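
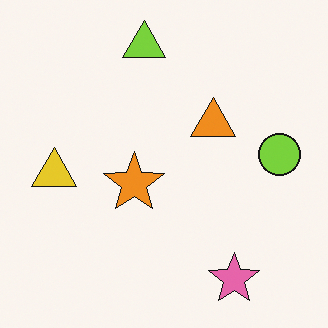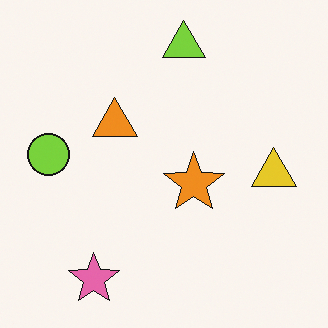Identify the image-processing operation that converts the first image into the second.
The transformation is: flipped horizontally (left ↔ right).

The lime circle is in the right of the first image and the left of the second — shapes on opposite sides of the vertical midline have swapped in a mirror flip.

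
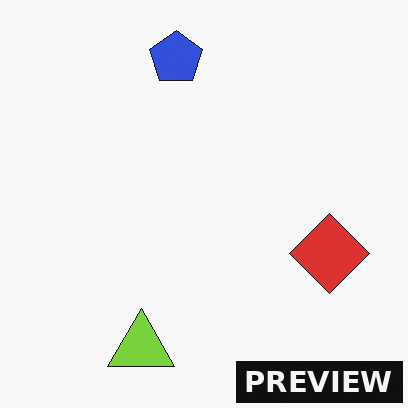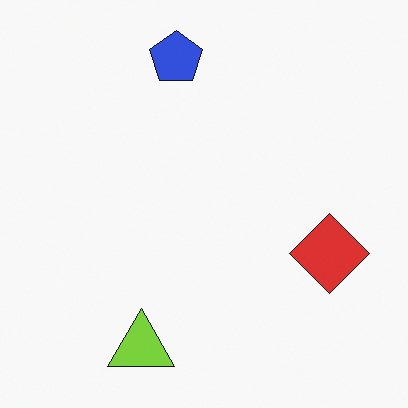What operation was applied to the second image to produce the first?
Watermarked with the text "PREVIEW" in the lower-right corner.

A dark label reading "PREVIEW" appears in the lower-right corner.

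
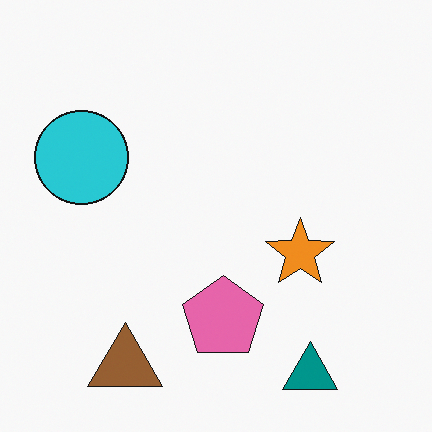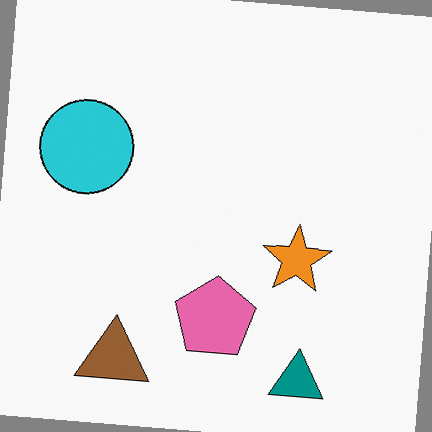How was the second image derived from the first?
This is the original image rotated clockwise by a slight angle.

Every shape is tilted by the same angle and the image corners show triangular fill wedges — a whole-image rotation by a non-right angle.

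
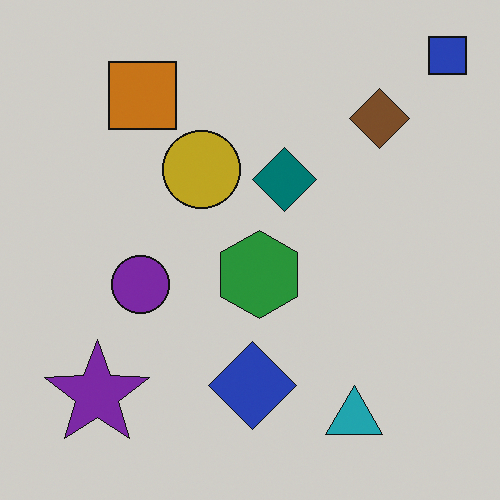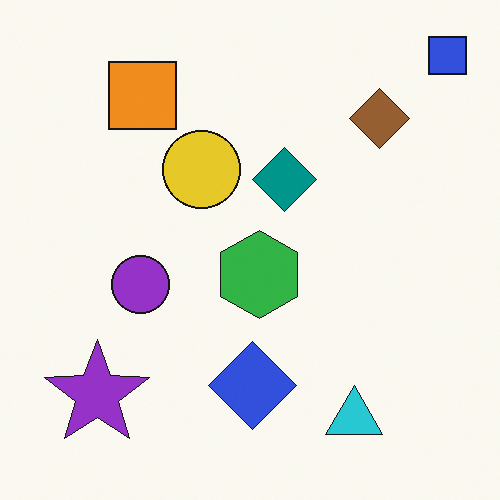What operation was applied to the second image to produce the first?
Darkened a little.

Every pixel — background and shapes alike — is uniformly darkened.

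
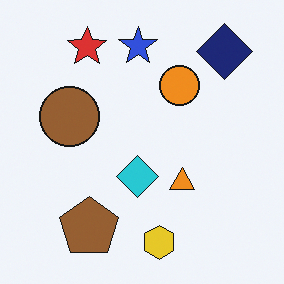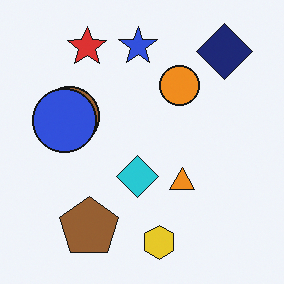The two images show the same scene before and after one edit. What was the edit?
This is the original image overlaid with an additional blue circle.

A blue circle appears in the second image that is absent from the first.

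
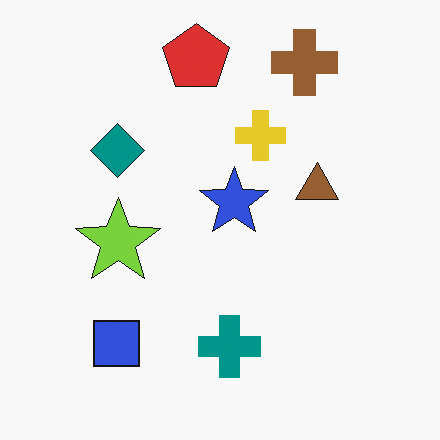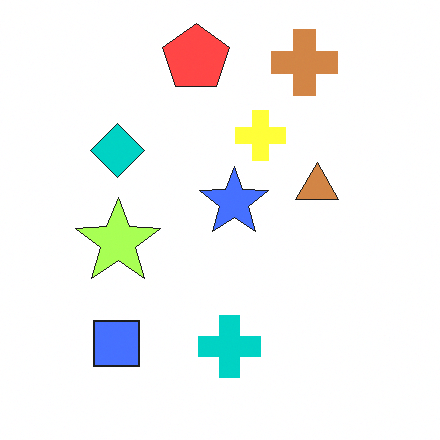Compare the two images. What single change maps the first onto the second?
The transformation is: noticeably brightened.

Every pixel — background and shapes alike — is uniformly brightened.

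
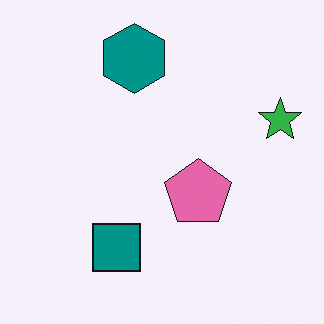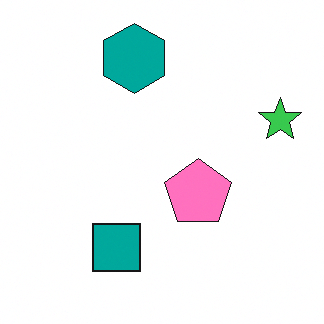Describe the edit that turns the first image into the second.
The transformation is: slightly brightened.

Every pixel — background and shapes alike — is uniformly brightened.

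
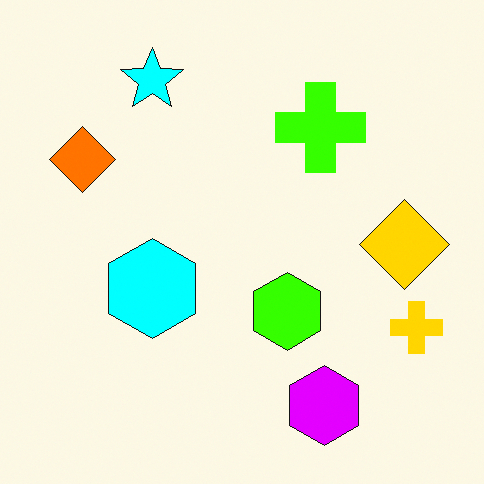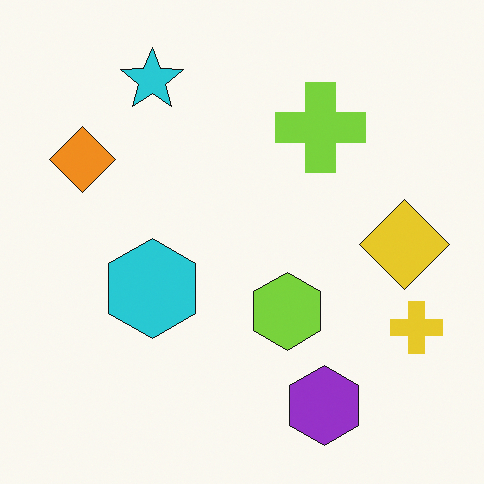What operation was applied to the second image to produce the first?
Made much more vivid (saturation change).

All colors are more vivid — a global saturation change.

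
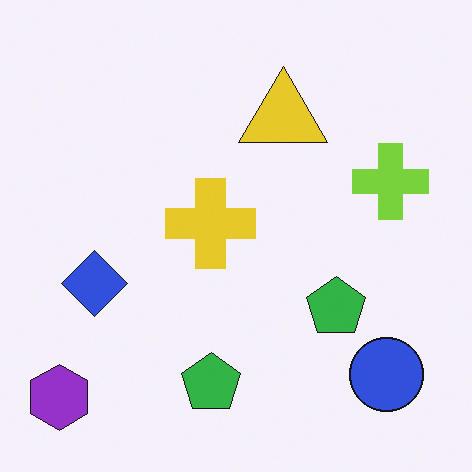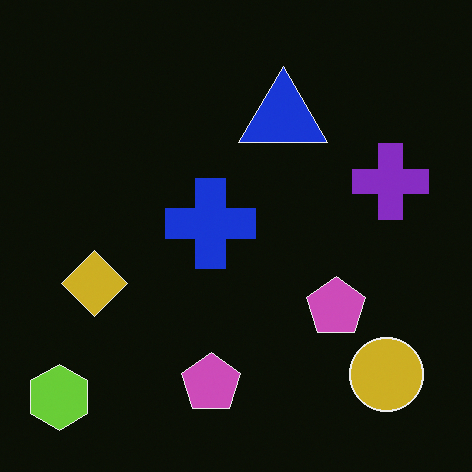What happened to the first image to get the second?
Color-inverted (negative).

The light background has become dark and every shape's color is its complement — a photographic negative.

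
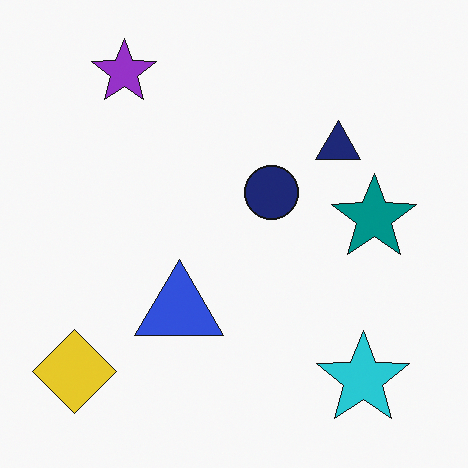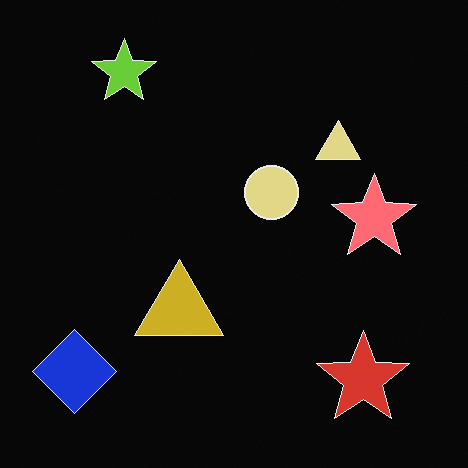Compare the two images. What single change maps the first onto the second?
The image was color-inverted (negative).

The light background has become dark and every shape's color is its complement — a photographic negative.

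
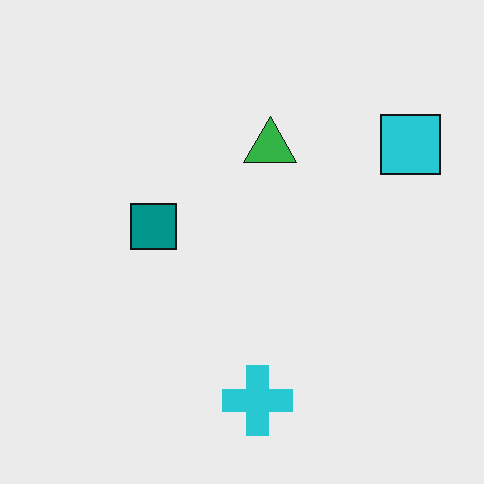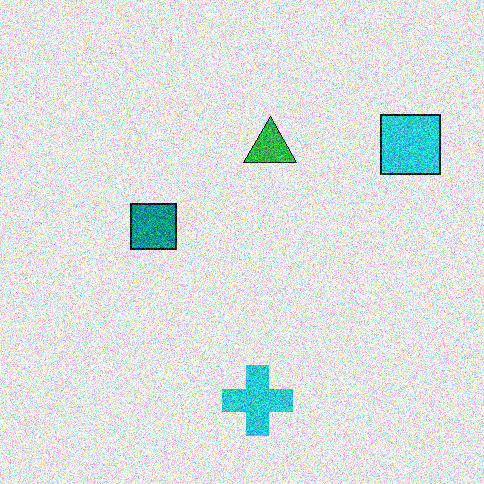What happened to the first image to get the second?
This is the original image degraded with a thick layer of grain.

Random speckle covers the whole image, including the flat background.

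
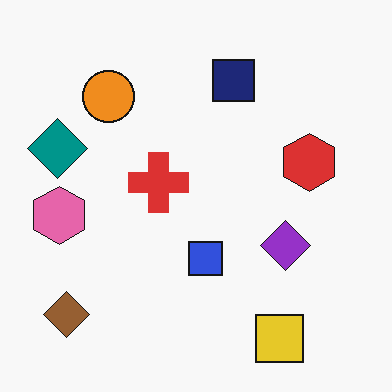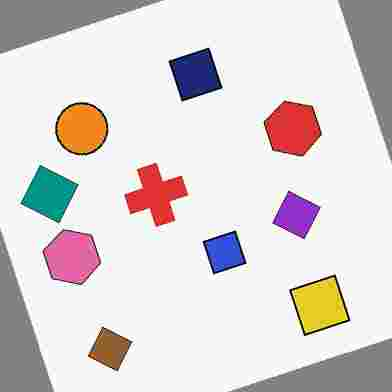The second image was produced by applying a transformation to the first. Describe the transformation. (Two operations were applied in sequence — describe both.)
Rotated counter-clockwise by a moderate amount, then degraded with heavy JPEG compression.

Every shape is tilted by the same angle and the image corners show triangular fill wedges — a whole-image rotation by a non-right angle. Blocky 8×8 compression artifacts appear around shape edges and the flat background shows ringing — characteristic JPEG degradation.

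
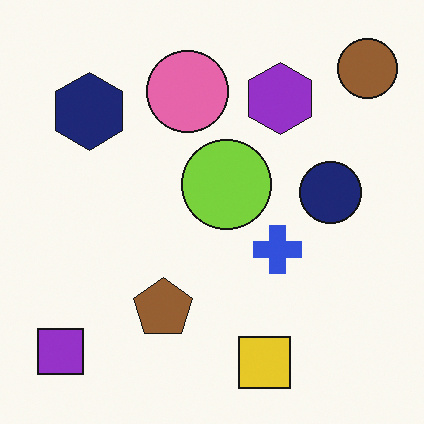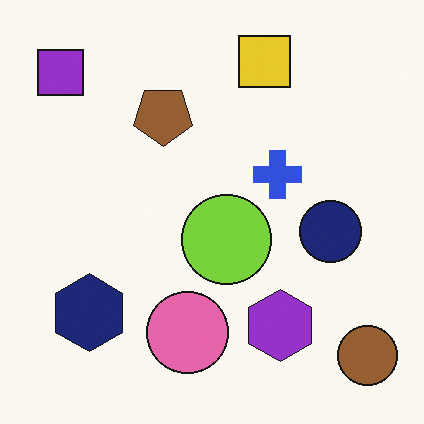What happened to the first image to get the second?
Flipped vertically (top ↔ bottom).

The yellow square is in the bottom of the first image and the top of the second — shapes on opposite sides of the horizontal midline have swapped in a mirror flip.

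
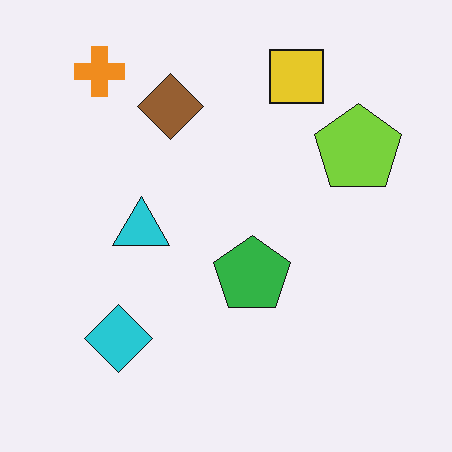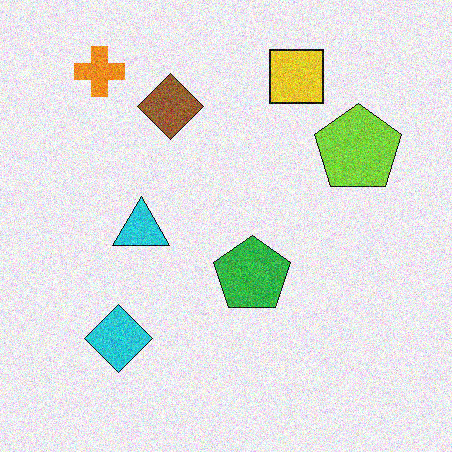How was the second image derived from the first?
Degraded with visible gaussian noise.

Random speckle covers the whole image, including the flat background.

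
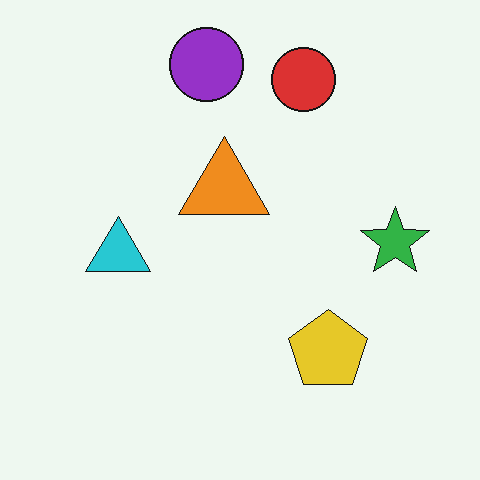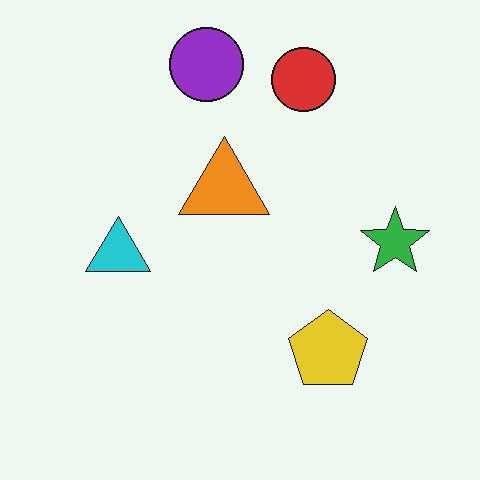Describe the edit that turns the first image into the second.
It was given moderate JPEG compression.

Blocky 8×8 compression artifacts appear around shape edges and the flat background shows ringing — characteristic JPEG degradation.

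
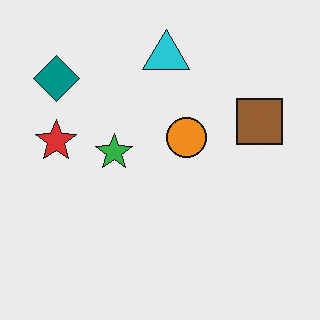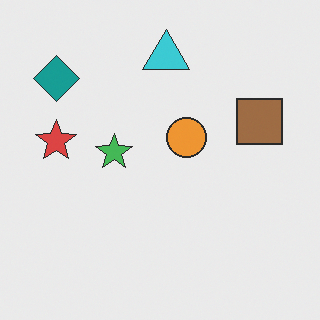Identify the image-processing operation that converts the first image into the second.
Given slightly reduced contrast.

Tones are pushed toward mid-grey across the whole image — a global contrast change.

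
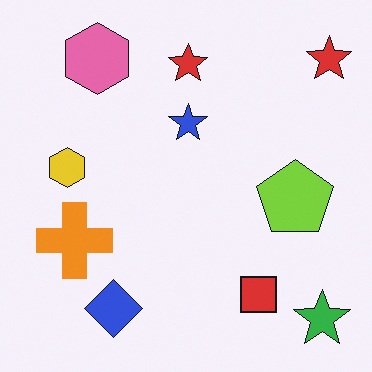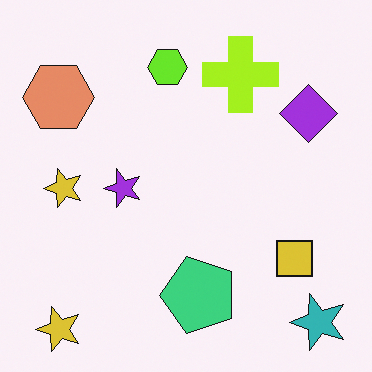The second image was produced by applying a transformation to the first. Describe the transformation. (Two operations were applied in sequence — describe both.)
The transformation is: hue-shifted slightly, then transposed (reflected across the top-left ↔ bottom-right diagonal).

Every shape's color has rotated by the same amount around the hue wheel — a uniform hue shift. Shapes have swapped their row and column positions — what was in the top-right is now in the bottom-left — a diagonal reflection.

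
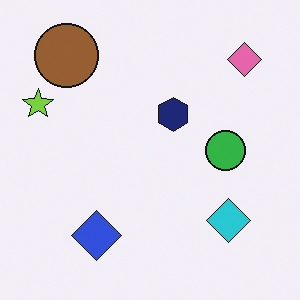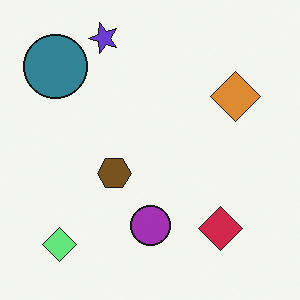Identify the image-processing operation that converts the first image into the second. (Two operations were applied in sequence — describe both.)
It was hue-shifted through roughly half the color wheel, then transposed (reflected across the top-left ↔ bottom-right diagonal).

Every shape's color has rotated by the same amount around the hue wheel — a uniform hue shift. Shapes have swapped their row and column positions — what was in the top-right is now in the bottom-left — a diagonal reflection.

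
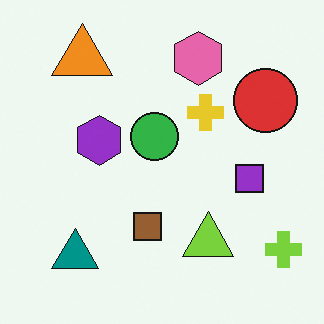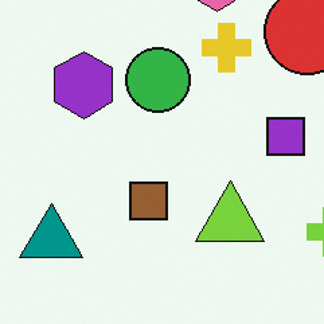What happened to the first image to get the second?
It was cropped slightly and scaled back up.

The visible shapes are larger and the field of view is narrower; shapes near the original edges may be partly or wholly outside the frame — a crop-and-rescale.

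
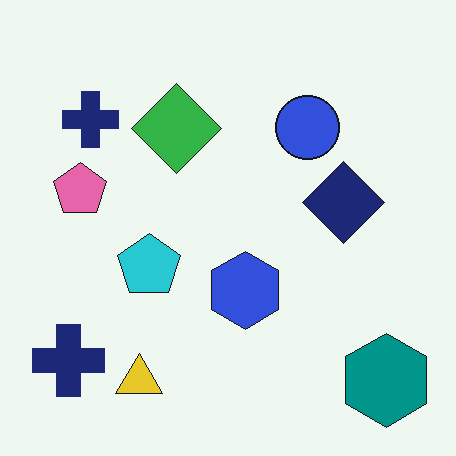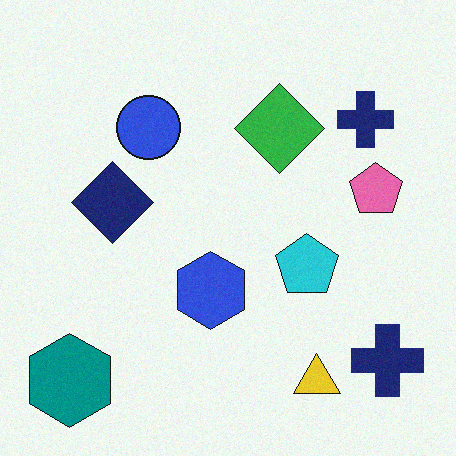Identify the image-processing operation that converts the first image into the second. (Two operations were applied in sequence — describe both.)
The transformation is: flipped horizontally (left ↔ right), then degraded with light additive noise.

The teal hexagon is in the bottom-right of the first image and the bottom-left of the second — shapes on opposite sides of the vertical midline have swapped in a mirror flip. Random speckle covers the whole image, including the flat background.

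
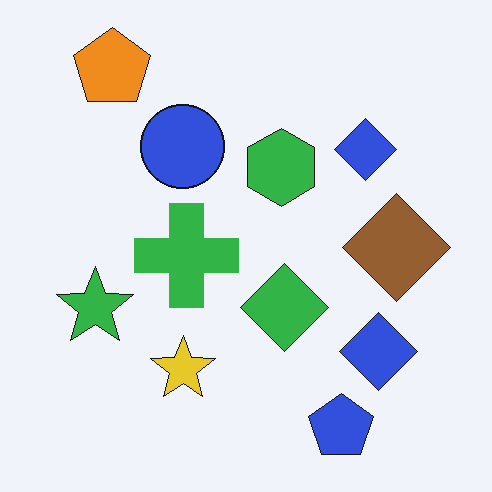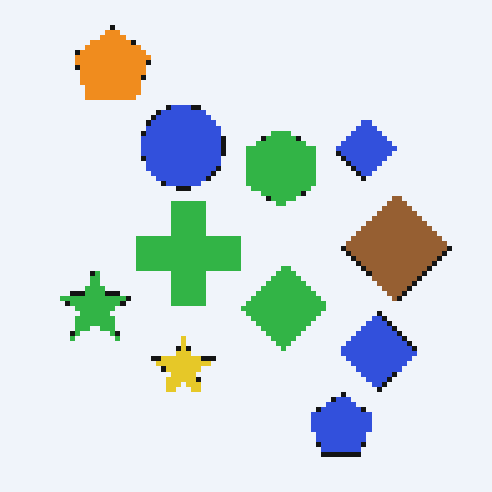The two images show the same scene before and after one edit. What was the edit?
The second image is the first lightly pixelated (a mild mosaic effect).

Shapes are reduced to large square blocks; fine edges and outlines are lost — a downscale-then-upscale (mosaic) effect.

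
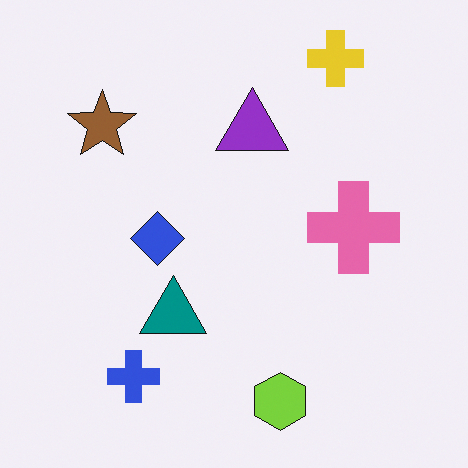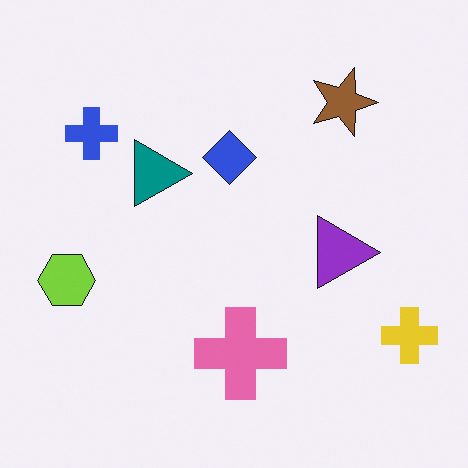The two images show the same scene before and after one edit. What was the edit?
The second image is the first rotated 90° clockwise.

The yellow cross sits in the top-right of the first image and the bottom-right of the second — consistent with a whole-image 90° clockwise rotation.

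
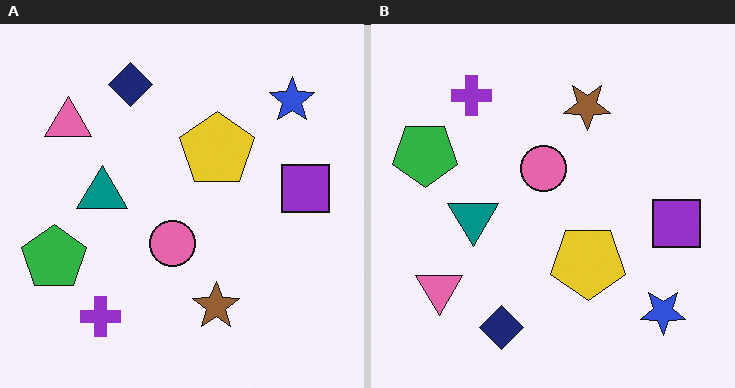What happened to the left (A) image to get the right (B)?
The image was flipped vertically (top ↔ bottom).

The navy diamond is in the top of the left (A) image and the bottom of the right (B) — shapes on opposite sides of the horizontal midline have swapped in a mirror flip.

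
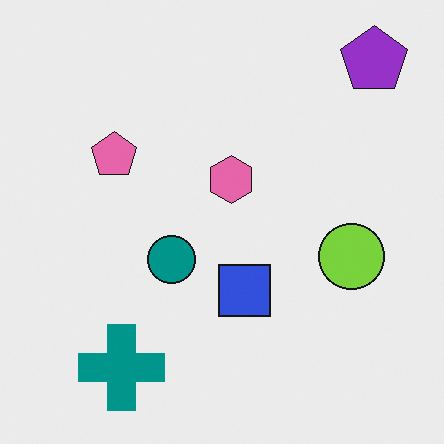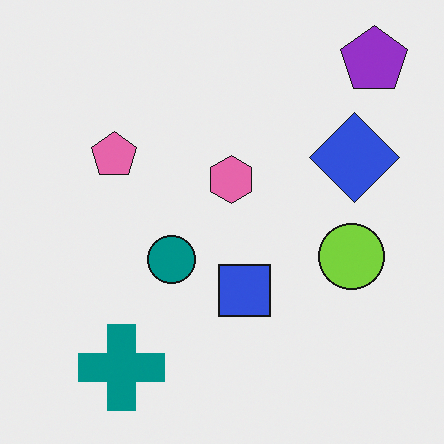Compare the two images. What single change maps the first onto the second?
The image was overlaid with an additional blue diamond.

A blue diamond appears in the second image that is absent from the first.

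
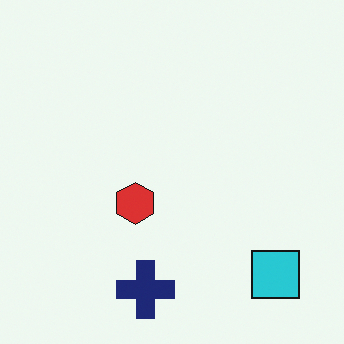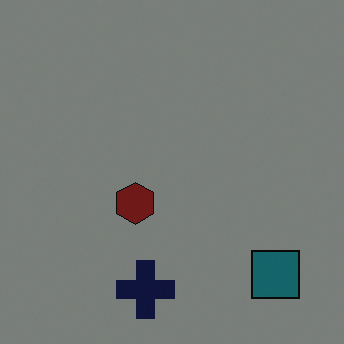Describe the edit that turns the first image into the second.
Noticeably darkened.

Every pixel — background and shapes alike — is uniformly darkened.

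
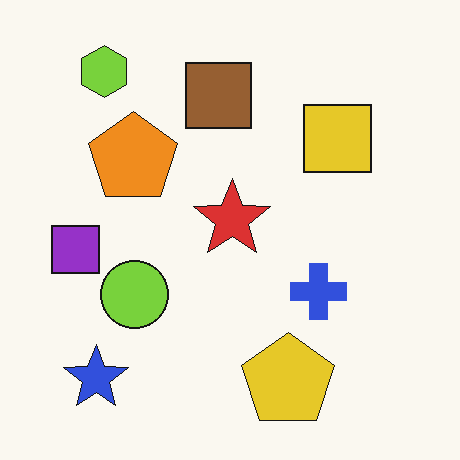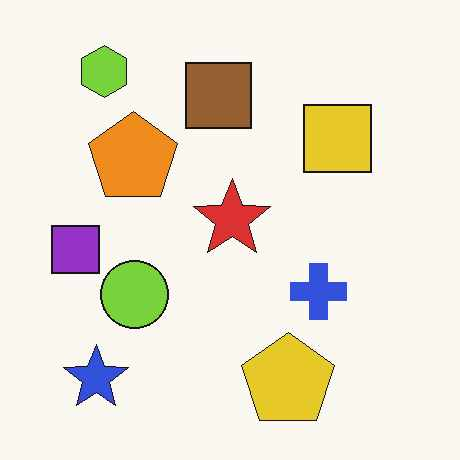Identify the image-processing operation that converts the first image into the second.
It was given moderate JPEG compression.

Blocky 8×8 compression artifacts appear around shape edges and the flat background shows ringing — characteristic JPEG degradation.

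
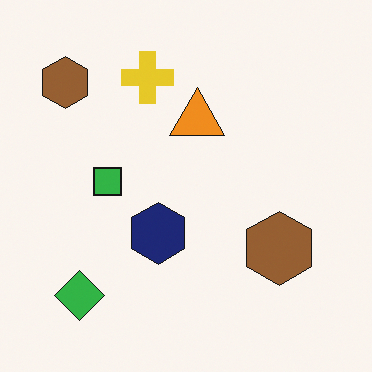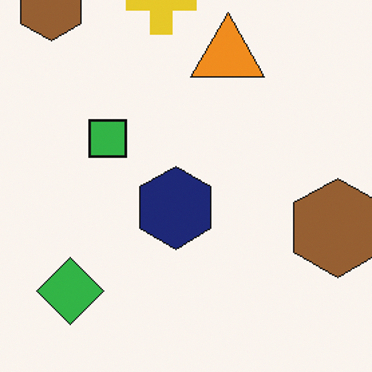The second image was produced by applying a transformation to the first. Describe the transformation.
This is the original image cropped slightly and scaled back up.

The visible shapes are larger and the field of view is narrower; shapes near the original edges may be partly or wholly outside the frame — a crop-and-rescale.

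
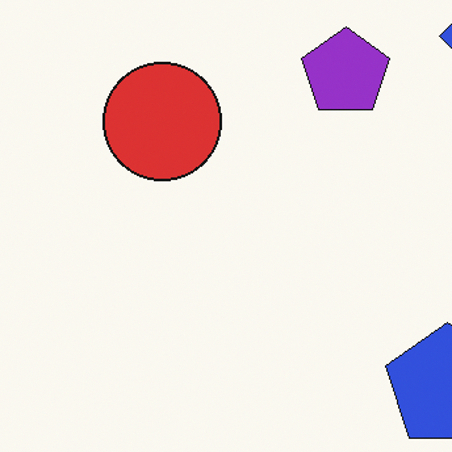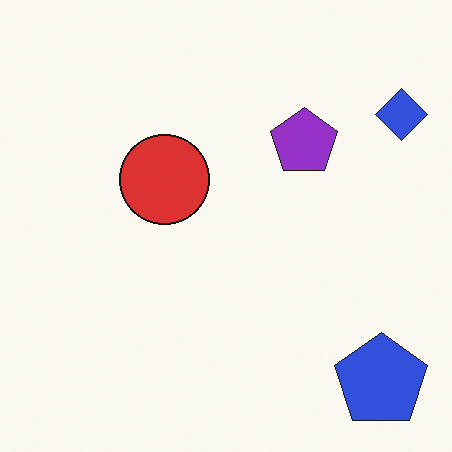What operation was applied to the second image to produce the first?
The image was cropped to a modestly smaller region and rescaled.

The visible shapes are larger and the field of view is narrower; shapes near the original edges may be partly or wholly outside the frame — a crop-and-rescale.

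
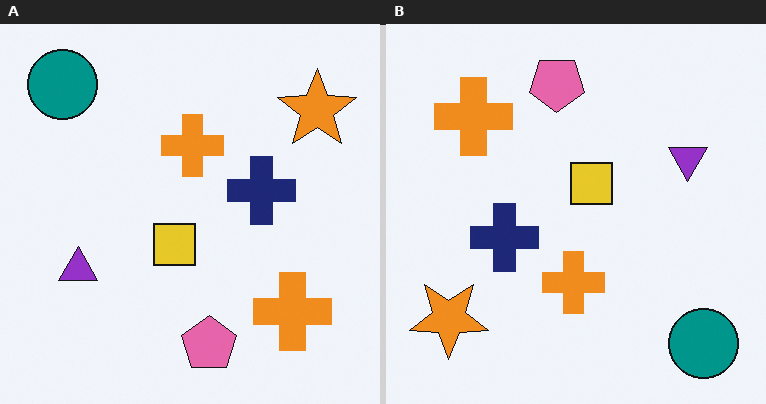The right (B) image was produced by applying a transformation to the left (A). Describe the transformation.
The transformation is: rotated 180°.

The teal circle sits in the top-left of the left (A) image and the bottom-right of the right (B) — consistent with a whole-image 180° rotation.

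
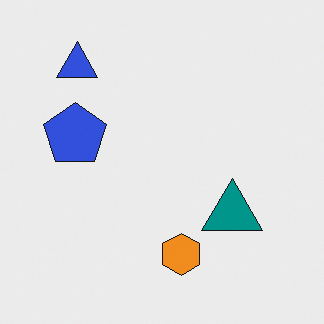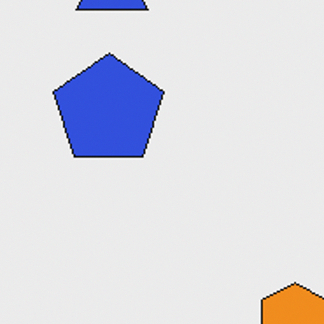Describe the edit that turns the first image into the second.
This is the original image cropped tightly and scaled back up.

The visible shapes are larger and the field of view is narrower; shapes near the original edges may be partly or wholly outside the frame — a crop-and-rescale.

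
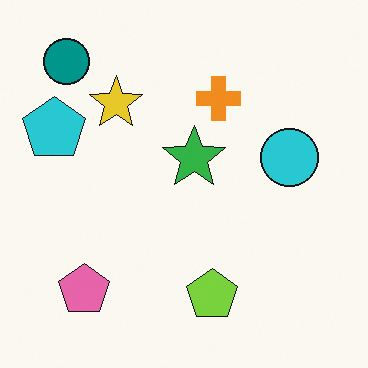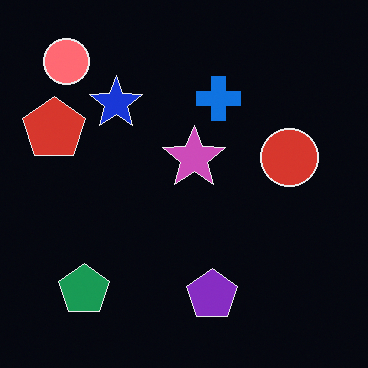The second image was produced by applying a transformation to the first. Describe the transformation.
Color-inverted (negative).

The light background has become dark and every shape's color is its complement — a photographic negative.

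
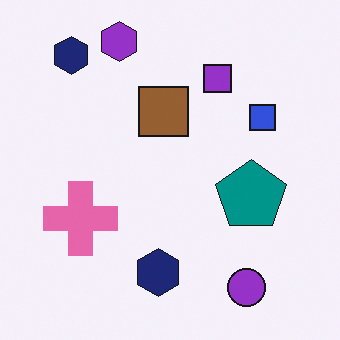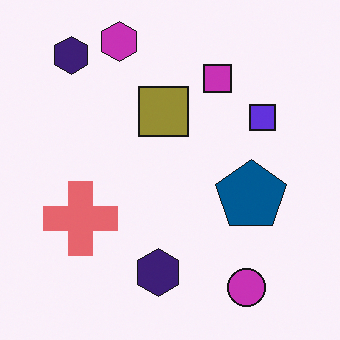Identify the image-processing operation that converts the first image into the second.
The image was hue-shifted slightly.

Every shape's color has rotated by the same amount around the hue wheel — a uniform hue shift.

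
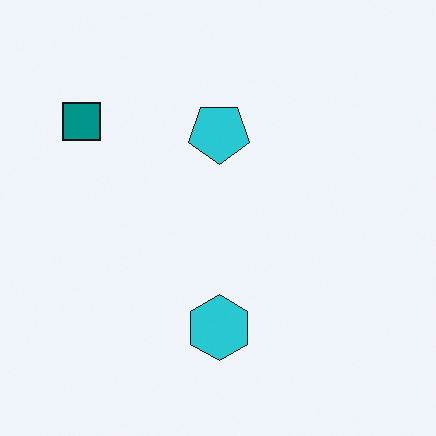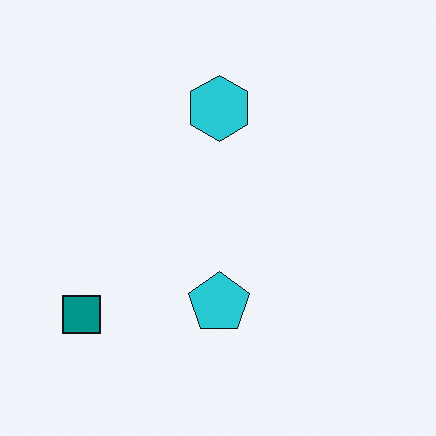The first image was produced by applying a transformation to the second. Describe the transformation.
The image was flipped vertically (top ↔ bottom).

The cyan hexagon is in the top of the second image and the bottom of the first — shapes on opposite sides of the horizontal midline have swapped in a mirror flip.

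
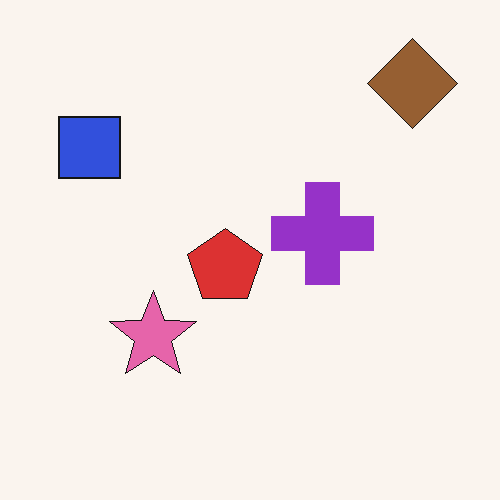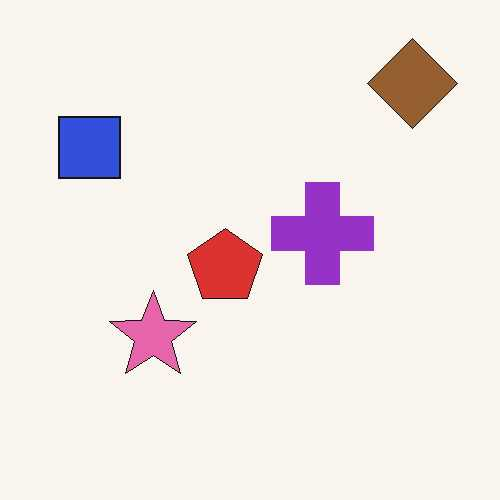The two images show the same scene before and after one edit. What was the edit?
It was JPEG-compressed with visible artifacts.

Blocky 8×8 compression artifacts appear around shape edges and the flat background shows ringing — characteristic JPEG degradation.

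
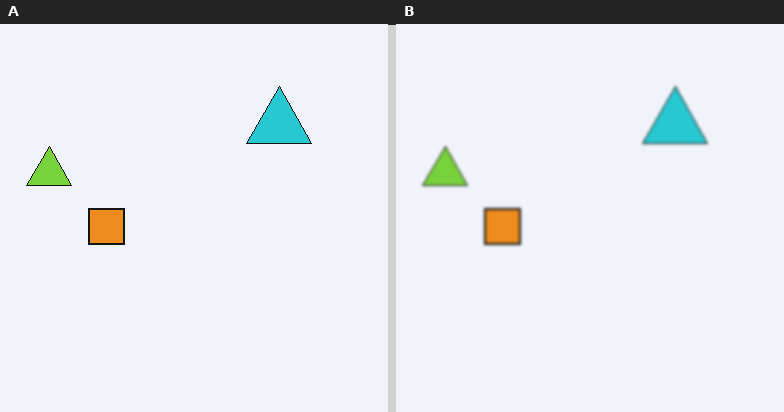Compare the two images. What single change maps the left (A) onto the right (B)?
This is the original image given a subtle gaussian blur.

Shape edges and outlines are uniformly softened across the whole image.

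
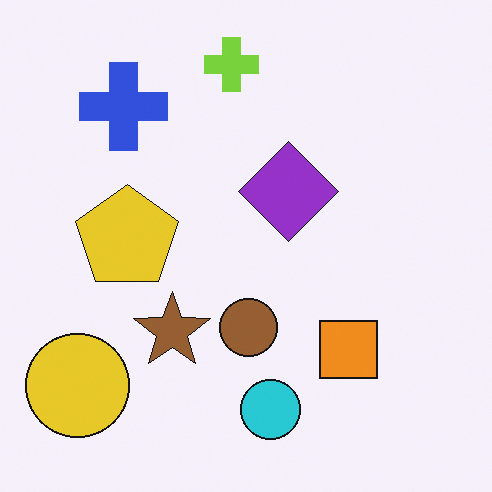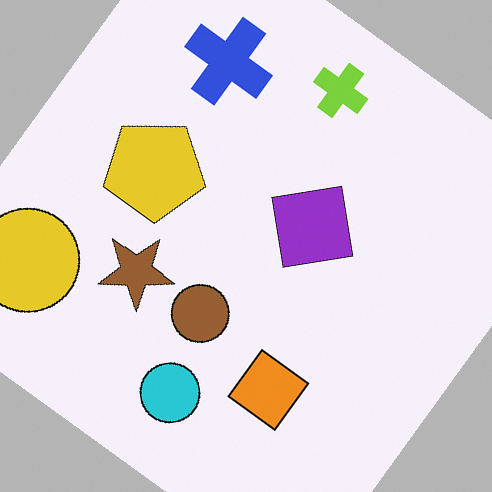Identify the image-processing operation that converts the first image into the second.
The image was rotated clockwise by a large amount — several tens of degrees.

Every shape is tilted by the same angle and the image corners show triangular fill wedges — a whole-image rotation by a non-right angle.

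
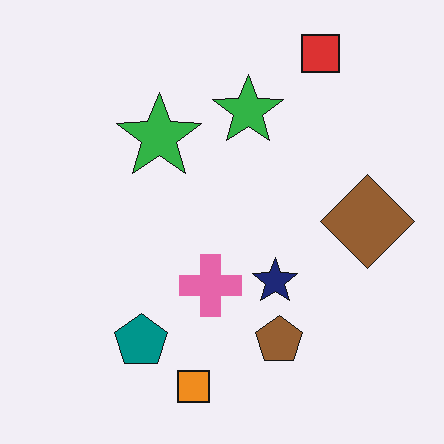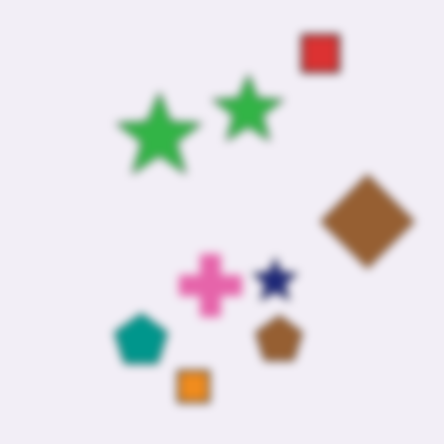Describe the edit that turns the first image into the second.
It was moderately blurred.

Shape edges and outlines are uniformly softened across the whole image.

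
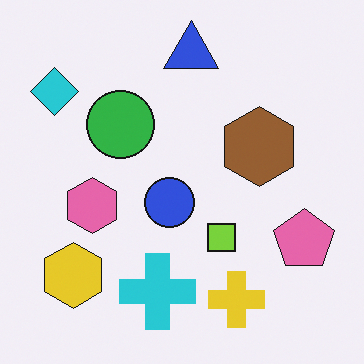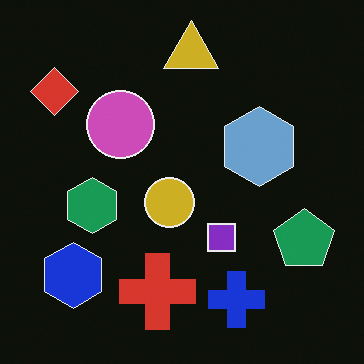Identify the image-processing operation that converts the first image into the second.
The transformation is: color-inverted (negative).

The light background has become dark and every shape's color is its complement — a photographic negative.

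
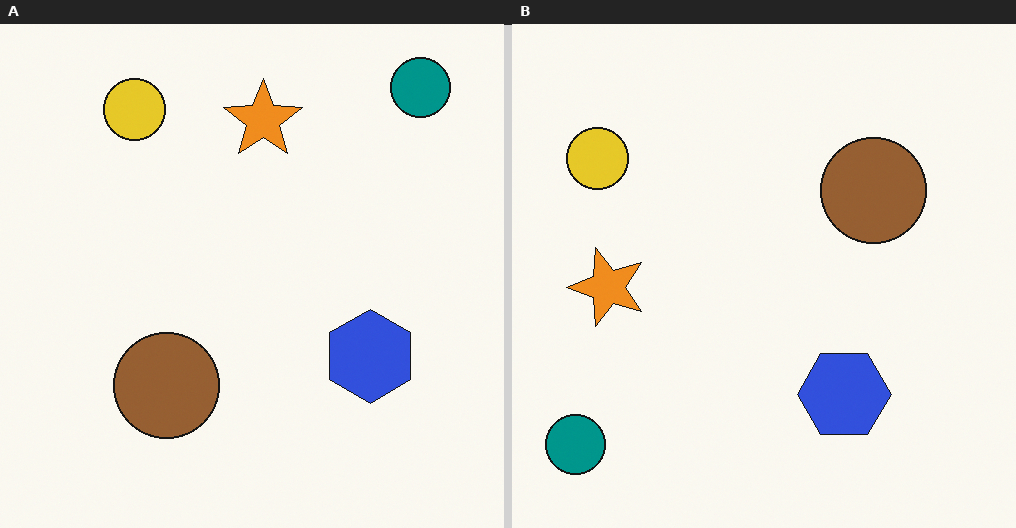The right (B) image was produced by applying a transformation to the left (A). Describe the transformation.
This is the original image transposed (reflected across the top-left ↔ bottom-right diagonal).

Shapes have swapped their row and column positions — what was in the top-right is now in the bottom-left — a diagonal reflection.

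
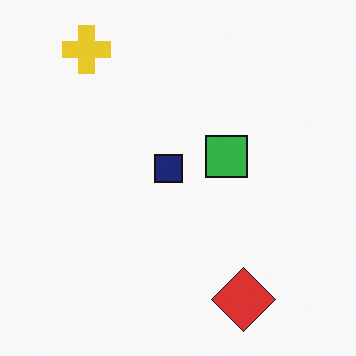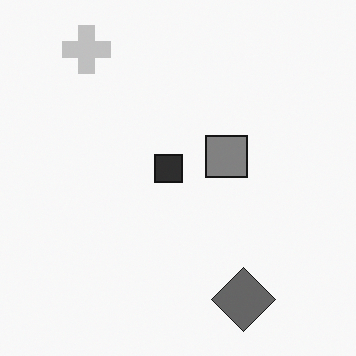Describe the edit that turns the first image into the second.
The second image is the first converted to grayscale.

All color is removed — every shape is now a shade of grey.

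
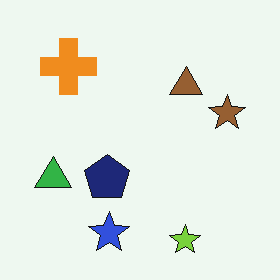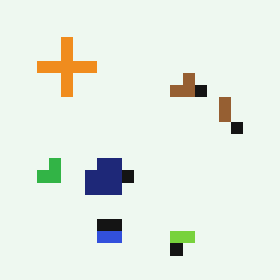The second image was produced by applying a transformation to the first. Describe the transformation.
This is the original image coarsely pixelated.

Shapes are reduced to large square blocks; fine edges and outlines are lost — a downscale-then-upscale (mosaic) effect.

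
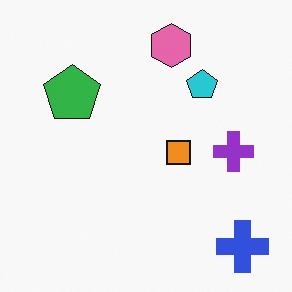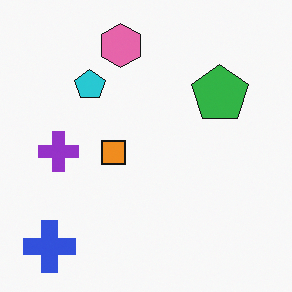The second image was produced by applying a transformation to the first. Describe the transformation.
Flipped horizontally (left ↔ right).

The blue cross is in the bottom-right of the first image and the bottom-left of the second — shapes on opposite sides of the vertical midline have swapped in a mirror flip.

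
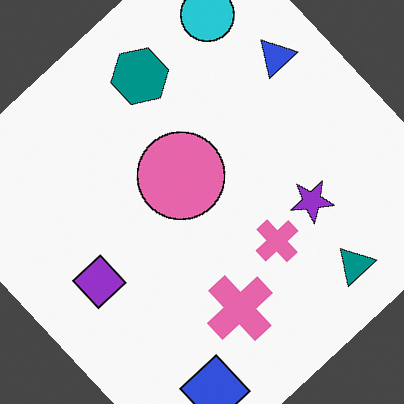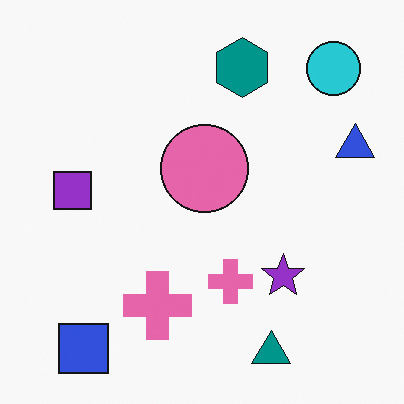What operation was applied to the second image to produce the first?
This is the original image rotated counter-clockwise by a large amount — several tens of degrees.

Every shape is tilted by the same angle and the image corners show triangular fill wedges — a whole-image rotation by a non-right angle.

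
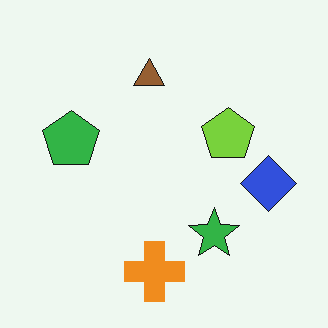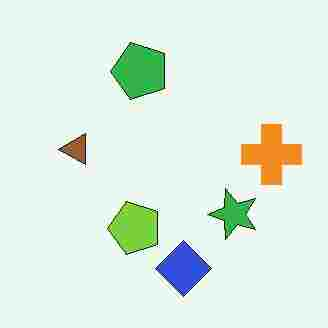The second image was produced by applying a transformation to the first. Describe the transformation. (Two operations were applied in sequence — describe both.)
The second image is the first transposed (reflected across the top-left ↔ bottom-right diagonal), then degraded with heavy JPEG compression.

Shapes have swapped their row and column positions — what was in the top-right is now in the bottom-left — a diagonal reflection. Blocky 8×8 compression artifacts appear around shape edges and the flat background shows ringing — characteristic JPEG degradation.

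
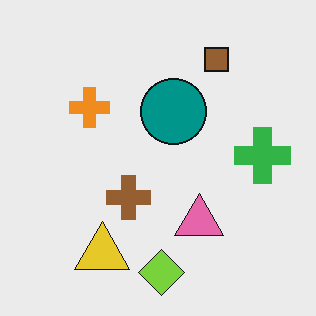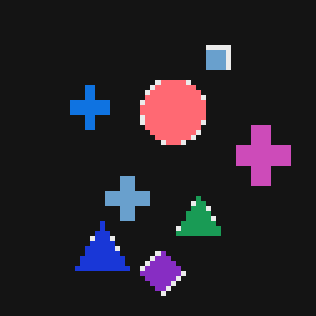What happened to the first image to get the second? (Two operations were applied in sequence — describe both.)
This is the original image lightly pixelated (a mild mosaic effect), then color-inverted (negative).

Shapes are reduced to large square blocks; fine edges and outlines are lost — a downscale-then-upscale (mosaic) effect. The light background has become dark and every shape's color is its complement — a photographic negative.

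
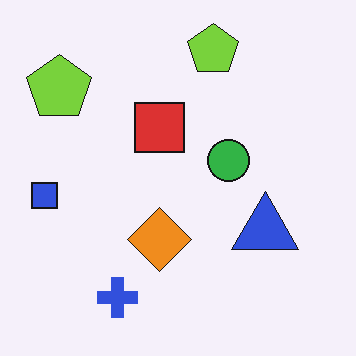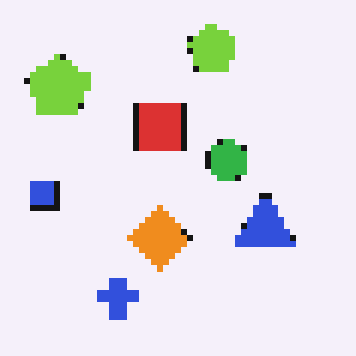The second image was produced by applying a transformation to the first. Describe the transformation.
This is the original image moderately pixelated.

Shapes are reduced to large square blocks; fine edges and outlines are lost — a downscale-then-upscale (mosaic) effect.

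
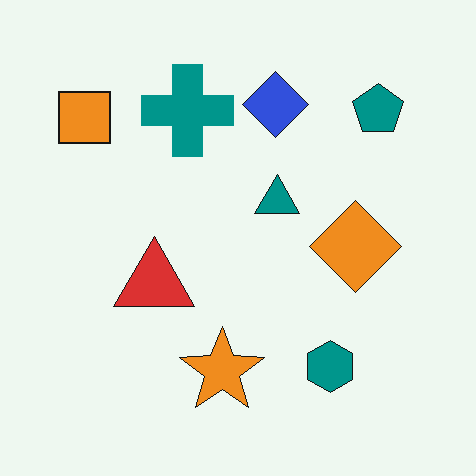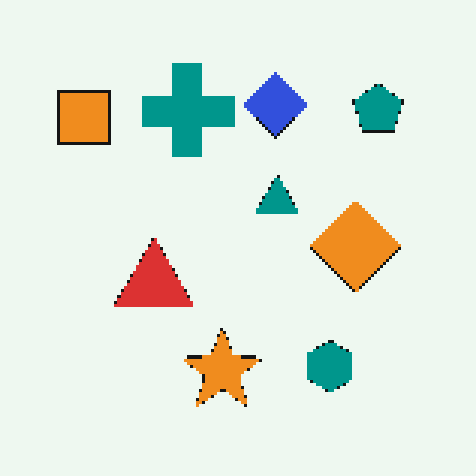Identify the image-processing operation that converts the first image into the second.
It was lightly pixelated (a mild mosaic effect).

Shapes are reduced to large square blocks; fine edges and outlines are lost — a downscale-then-upscale (mosaic) effect.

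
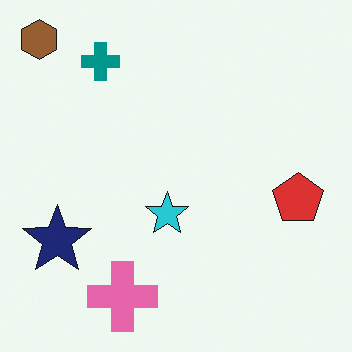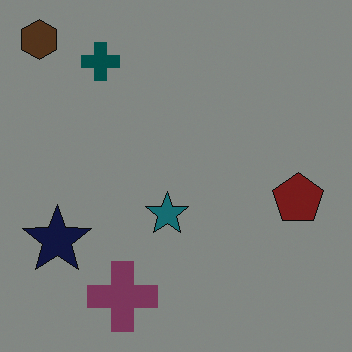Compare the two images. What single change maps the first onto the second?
This is the original image darkened a lot.

Every pixel — background and shapes alike — is uniformly darkened.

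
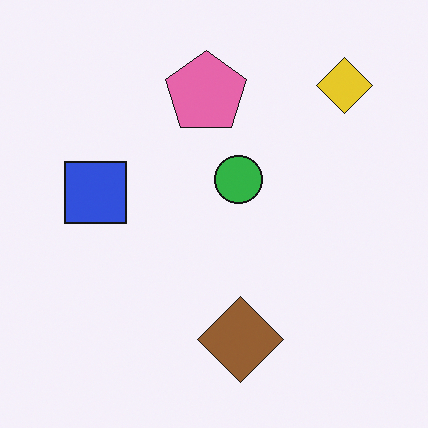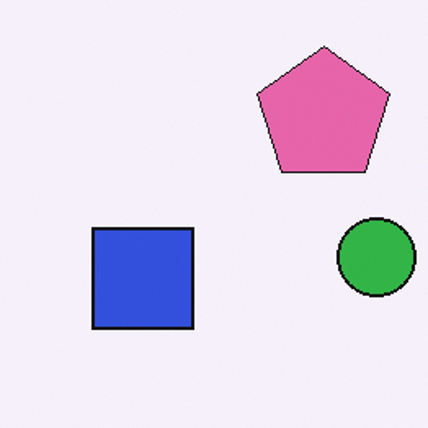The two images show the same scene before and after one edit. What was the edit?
This is the original image cropped to a noticeably smaller region and rescaled.

The visible shapes are larger and the field of view is narrower; shapes near the original edges may be partly or wholly outside the frame — a crop-and-rescale.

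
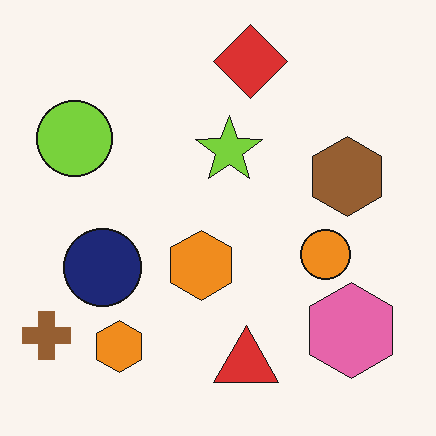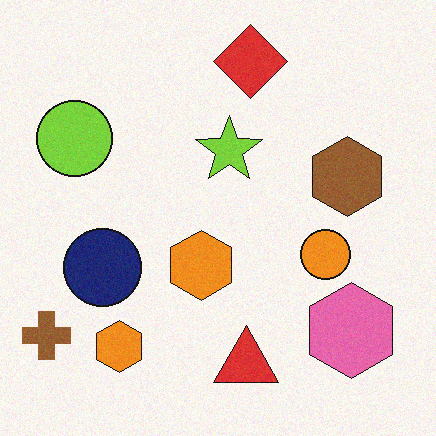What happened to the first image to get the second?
It was degraded with a light layer of grain.

Random speckle covers the whole image, including the flat background.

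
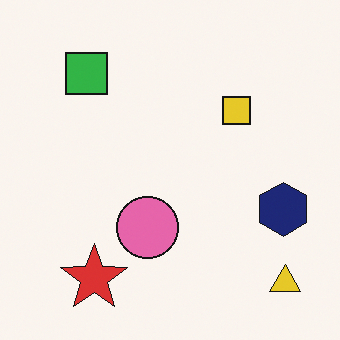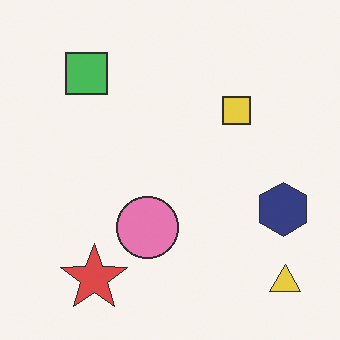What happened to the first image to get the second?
The image was given slightly reduced contrast.

Tones are pushed toward mid-grey across the whole image — a global contrast change.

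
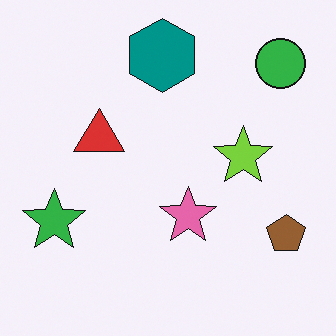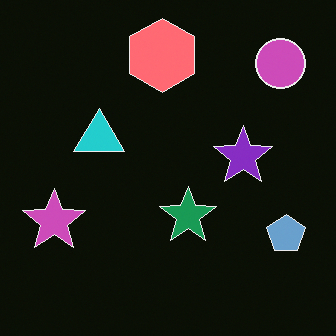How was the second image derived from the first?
The second image is the first color-inverted (negative).

The light background has become dark and every shape's color is its complement — a photographic negative.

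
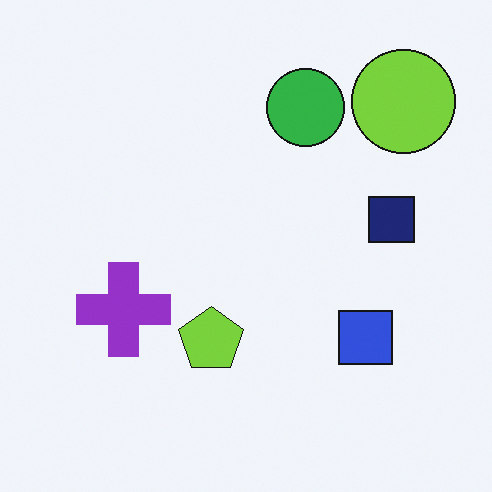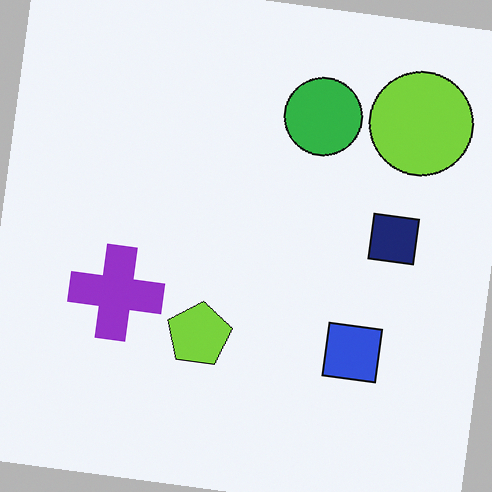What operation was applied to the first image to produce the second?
The second image is the first rotated clockwise by a slight angle.

Every shape is tilted by the same angle and the image corners show triangular fill wedges — a whole-image rotation by a non-right angle.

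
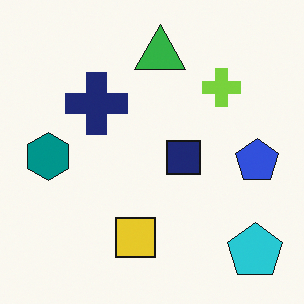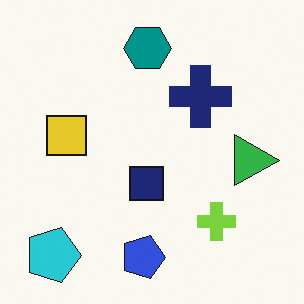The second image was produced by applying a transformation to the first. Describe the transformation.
This is the original image rotated 90° clockwise.

The cyan pentagon sits in the bottom-right of the first image and the bottom-left of the second — consistent with a whole-image 90° clockwise rotation.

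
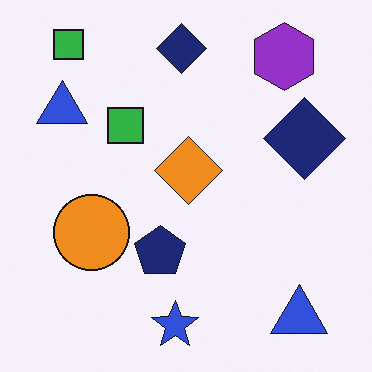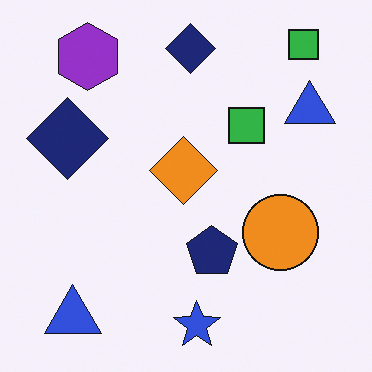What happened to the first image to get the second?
Flipped horizontally (left ↔ right).

The purple hexagon is in the top-right of the first image and the top-left of the second — shapes on opposite sides of the vertical midline have swapped in a mirror flip.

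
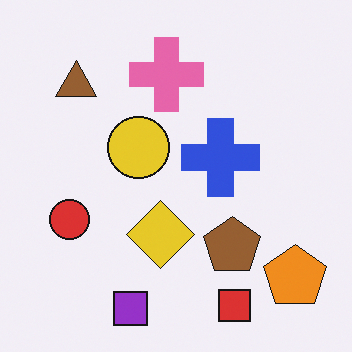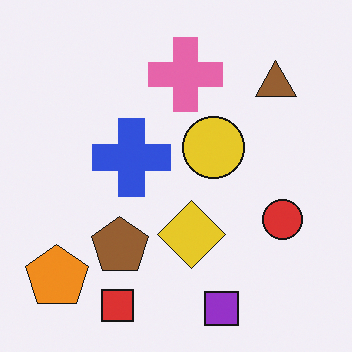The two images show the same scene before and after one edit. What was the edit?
Flipped horizontally (left ↔ right).

The orange pentagon is in the bottom-right of the first image and the bottom-left of the second — shapes on opposite sides of the vertical midline have swapped in a mirror flip.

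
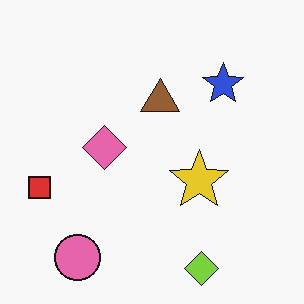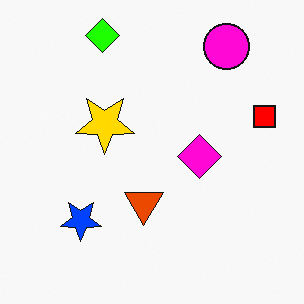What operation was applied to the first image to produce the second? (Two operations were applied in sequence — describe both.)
Rotated 180°, then heavily oversaturated.

The pink circle sits in the bottom-left of the first image and the top-right of the second — consistent with a whole-image 180° rotation. All colors are more vivid — a global saturation change.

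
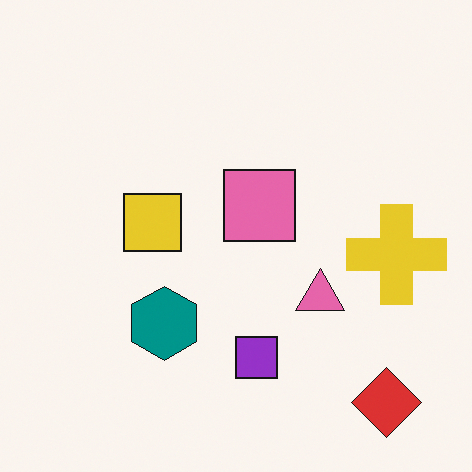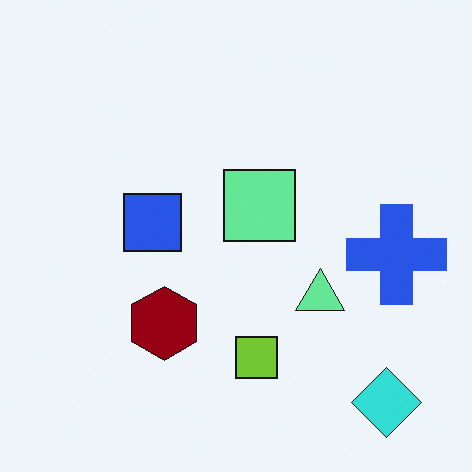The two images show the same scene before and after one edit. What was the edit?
Hue-shifted through roughly half the color wheel.

Every shape's color has rotated by the same amount around the hue wheel — a uniform hue shift.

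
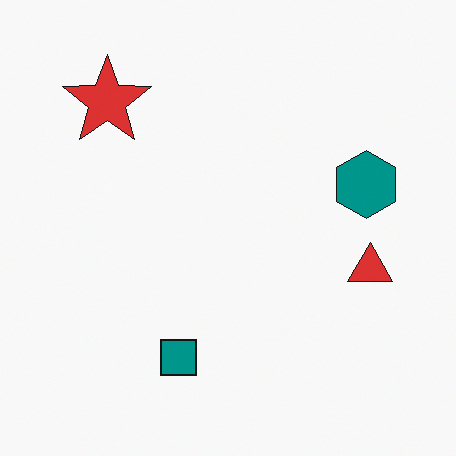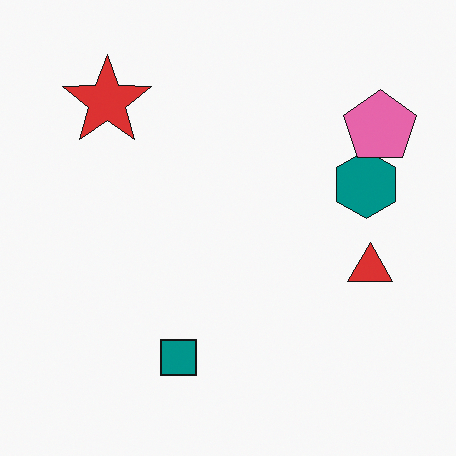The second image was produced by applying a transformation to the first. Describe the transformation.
This is the original image overlaid with an additional pink pentagon.

A pink pentagon appears in the second image that is absent from the first.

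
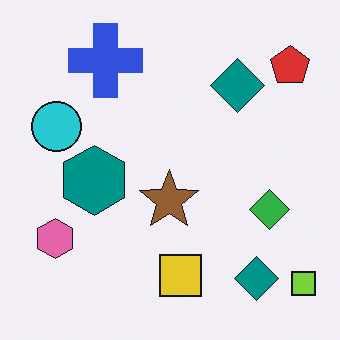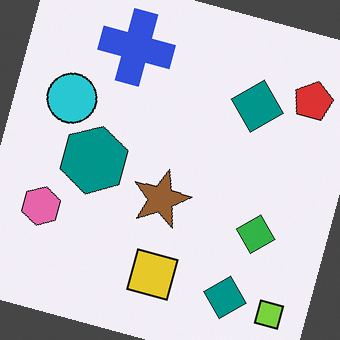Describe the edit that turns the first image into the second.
Rotated clockwise by a moderate amount.

Every shape is tilted by the same angle and the image corners show triangular fill wedges — a whole-image rotation by a non-right angle.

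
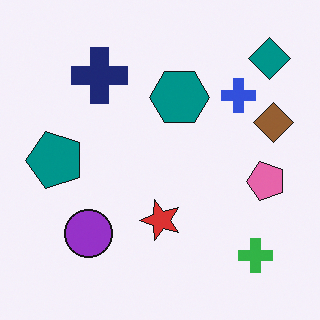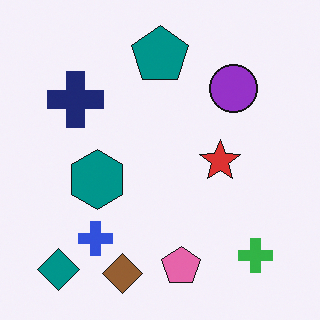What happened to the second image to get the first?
Transposed (reflected across the top-left ↔ bottom-right diagonal).

Shapes have swapped their row and column positions — what was in the top-right is now in the bottom-left — a diagonal reflection.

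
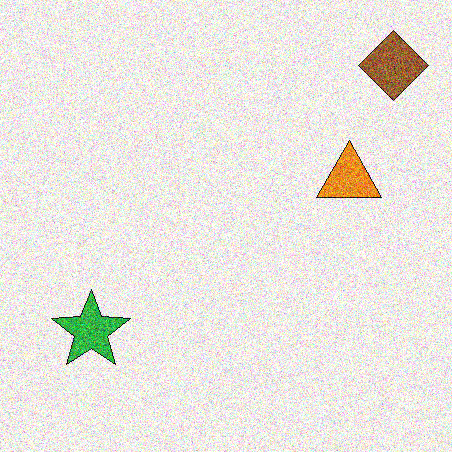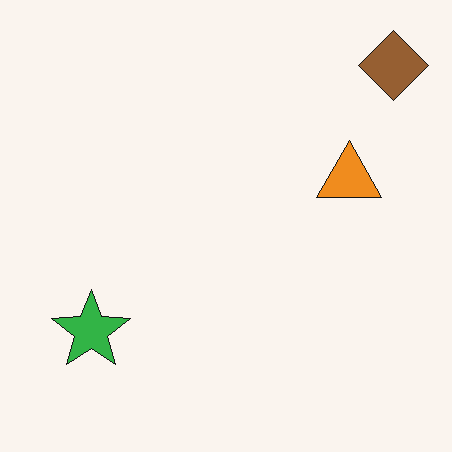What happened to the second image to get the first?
It was degraded with strong gaussian noise.

Random speckle covers the whole image, including the flat background.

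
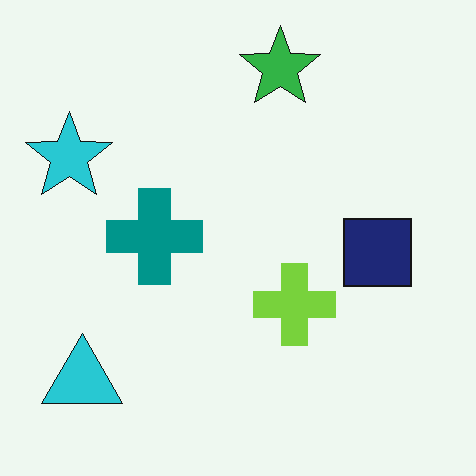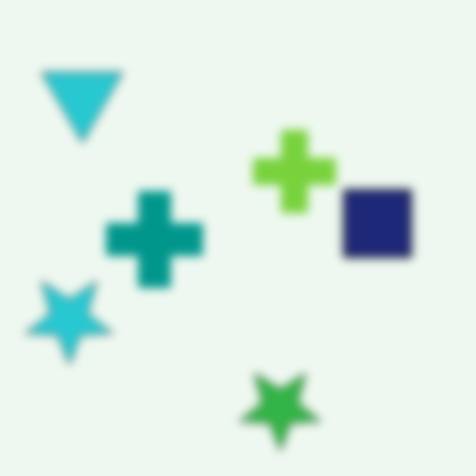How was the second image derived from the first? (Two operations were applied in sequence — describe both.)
It was flipped vertically (top ↔ bottom), then noticeably gaussian-blurred.

The green star is in the top of the first image and the bottom of the second — shapes on opposite sides of the horizontal midline have swapped in a mirror flip. Shape edges and outlines are uniformly softened across the whole image.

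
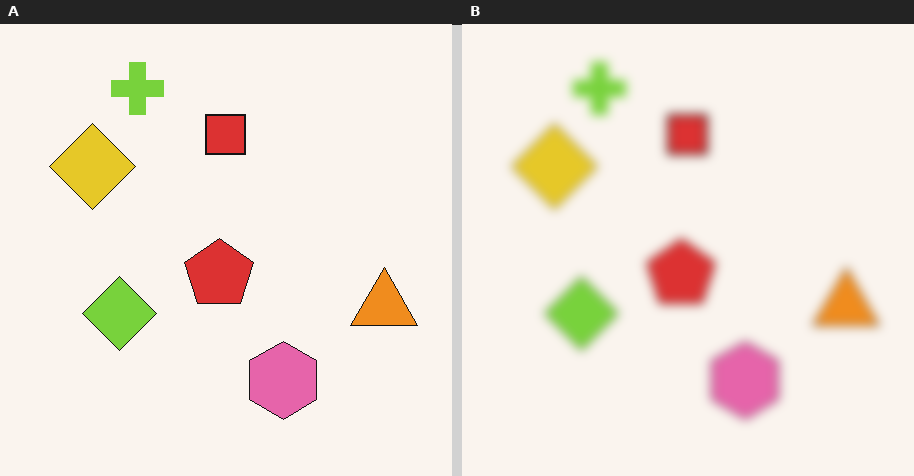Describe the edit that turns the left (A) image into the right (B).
The transformation is: heavily blurred.

Shape edges and outlines are uniformly softened across the whole image.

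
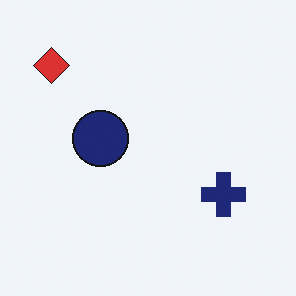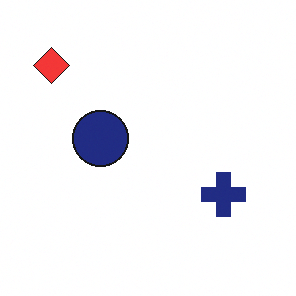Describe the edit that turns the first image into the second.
It was slightly brightened.

Every pixel — background and shapes alike — is uniformly brightened.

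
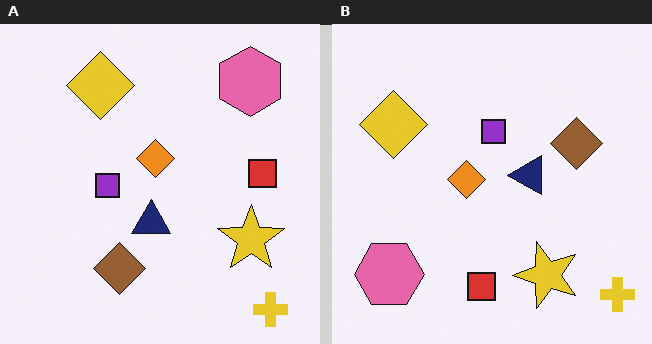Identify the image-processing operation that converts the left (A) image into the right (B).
The right (B) image is the left (A) transposed (reflected across the top-left ↔ bottom-right diagonal).

Shapes have swapped their row and column positions — what was in the top-right is now in the bottom-left — a diagonal reflection.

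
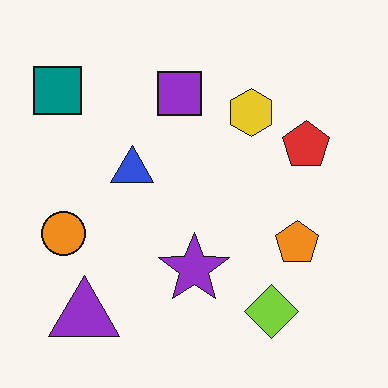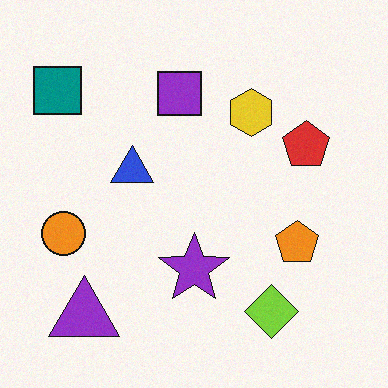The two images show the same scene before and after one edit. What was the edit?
This is the original image degraded with subtle gaussian noise.

Random speckle covers the whole image, including the flat background.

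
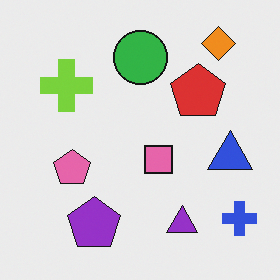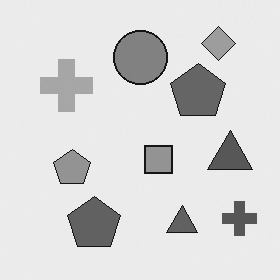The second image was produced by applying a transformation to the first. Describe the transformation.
This is the original image converted to grayscale.

All color is removed — every shape is now a shade of grey.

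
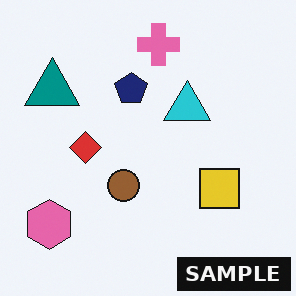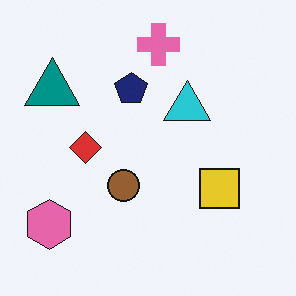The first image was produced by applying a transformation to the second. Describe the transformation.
It was watermarked with the text "SAMPLE" in the lower-right corner.

A dark label reading "SAMPLE" appears in the lower-right corner.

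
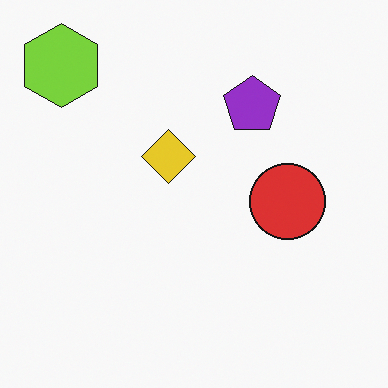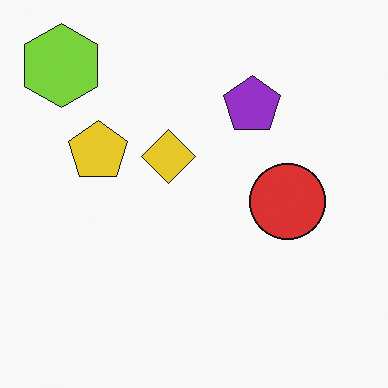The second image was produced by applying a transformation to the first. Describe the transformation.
The image was overlaid with an additional yellow pentagon.

A yellow pentagon appears in the second image that is absent from the first.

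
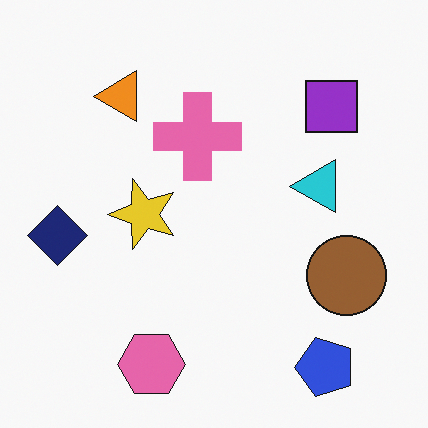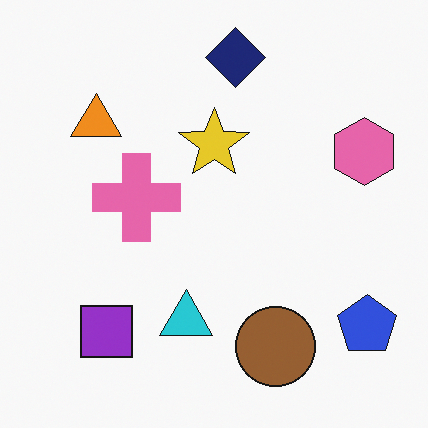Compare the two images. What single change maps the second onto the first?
It was transposed (reflected across the top-left ↔ bottom-right diagonal).

Shapes have swapped their row and column positions — what was in the top-right is now in the bottom-left — a diagonal reflection.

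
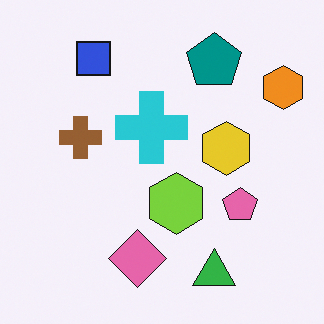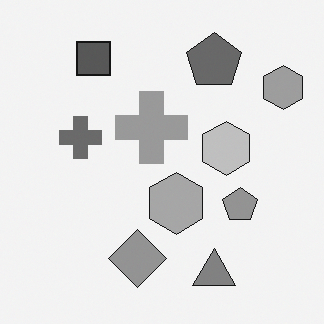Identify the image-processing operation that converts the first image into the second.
It was converted to grayscale.

All color is removed — every shape is now a shade of grey.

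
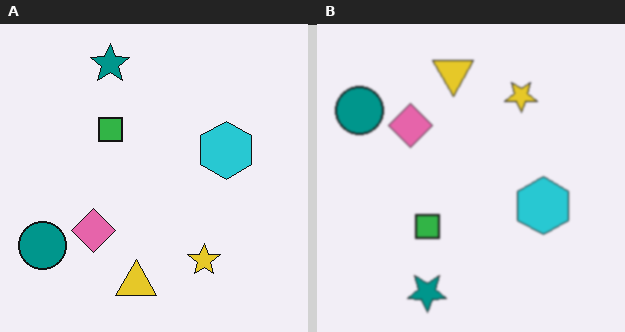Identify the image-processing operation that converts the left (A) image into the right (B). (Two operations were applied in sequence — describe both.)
This is the original image slightly softened, then flipped vertically (top ↔ bottom).

Shape edges and outlines are uniformly softened across the whole image. The teal star is in the top of the left (A) image and the bottom of the right (B) — shapes on opposite sides of the horizontal midline have swapped in a mirror flip.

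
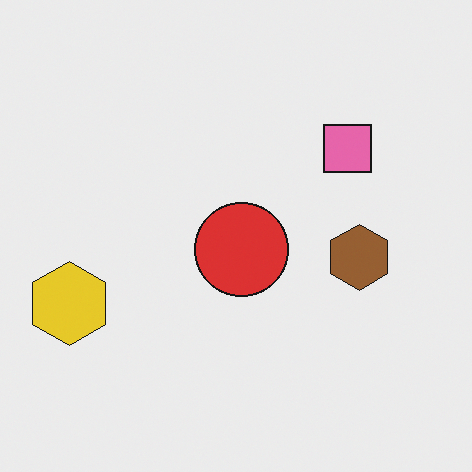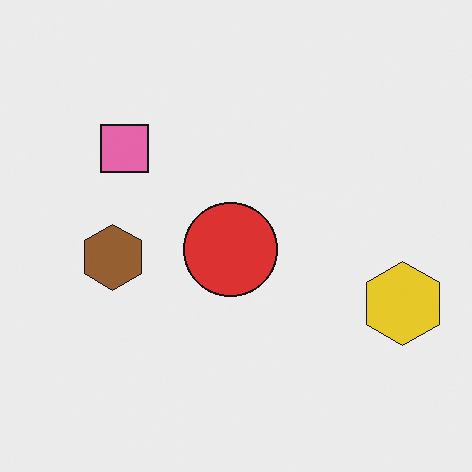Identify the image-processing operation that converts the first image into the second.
This is the original image flipped horizontally (left ↔ right).

The yellow hexagon is in the left of the first image and the right of the second — shapes on opposite sides of the vertical midline have swapped in a mirror flip.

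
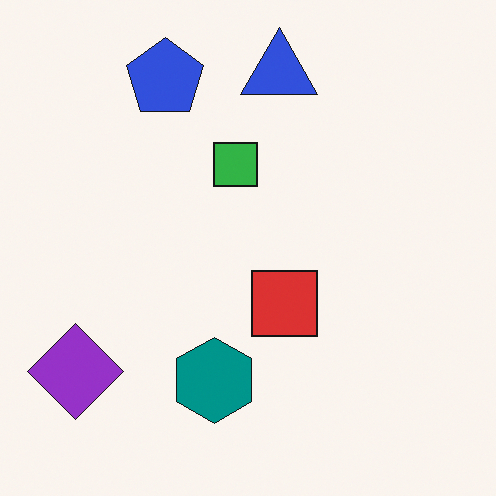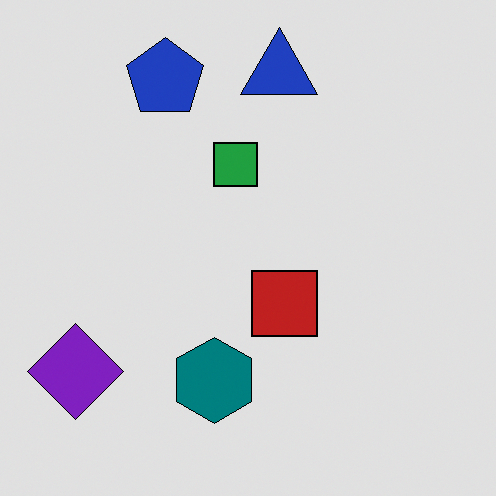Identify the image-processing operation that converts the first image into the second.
This is the original image moderately posterized.

Each flat color has snapped to a coarser quantized level — most visibly, the near-white background has dropped to a flat grey.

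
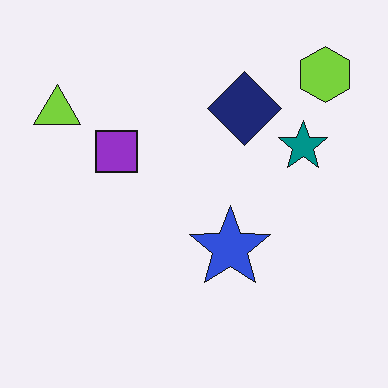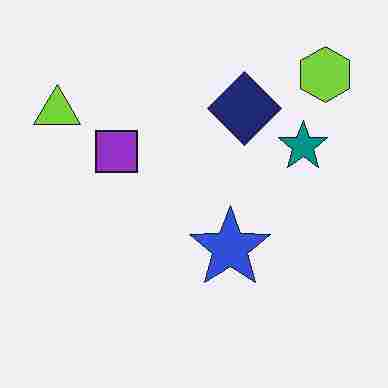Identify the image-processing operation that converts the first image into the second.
The transformation is: degraded with heavy JPEG compression.

Blocky 8×8 compression artifacts appear around shape edges and the flat background shows ringing — characteristic JPEG degradation.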